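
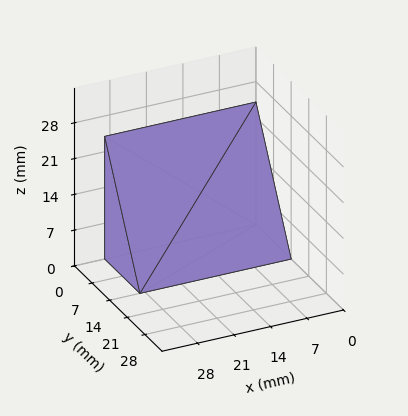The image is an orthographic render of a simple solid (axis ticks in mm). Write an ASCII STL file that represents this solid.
Reading the render: the shape is a wedge (ramp): 29 × 14 mm base, rising to 24 mm along the y=0 edge and sloping linearly to z=0 at y=14 (dimensions read to the nearest mm from the axis ticks). For the STL, each face is triangulated and given an outward normal.

solid part
  facet normal 0.0000 0.0000 -1.0000
    outer loop
      vertex 29.000 14.000 0.000
      vertex 29.000 0.000 0.000
      vertex 0.000 0.000 0.000
    endloop
  endfacet
  facet normal 0.0000 0.0000 -1.0000
    outer loop
      vertex 0.000 14.000 0.000
      vertex 29.000 14.000 0.000
      vertex 0.000 0.000 0.000
    endloop
  endfacet
  facet normal 0.0000 -1.0000 0.0000
    outer loop
      vertex 0.000 0.000 0.000
      vertex 29.000 0.000 0.000
      vertex 29.000 0.000 24.000
    endloop
  endfacet
  facet normal 0.0000 -1.0000 0.0000
    outer loop
      vertex 0.000 0.000 0.000
      vertex 29.000 0.000 24.000
      vertex 0.000 0.000 24.000
    endloop
  endfacet
  facet normal 0.0000 0.8638 0.5039
    outer loop
      vertex 0.000 0.000 24.000
      vertex 29.000 0.000 24.000
      vertex 29.000 14.000 0.000
    endloop
  endfacet
  facet normal 0.0000 0.8638 0.5039
    outer loop
      vertex 0.000 0.000 24.000
      vertex 29.000 14.000 0.000
      vertex 0.000 14.000 0.000
    endloop
  endfacet
  facet normal -1.0000 0.0000 0.0000
    outer loop
      vertex 0.000 0.000 24.000
      vertex 0.000 14.000 0.000
      vertex 0.000 0.000 0.000
    endloop
  endfacet
  facet normal 1.0000 0.0000 0.0000
    outer loop
      vertex 29.000 0.000 0.000
      vertex 29.000 14.000 0.000
      vertex 29.000 0.000 24.000
    endloop
  endfacet
endsolid part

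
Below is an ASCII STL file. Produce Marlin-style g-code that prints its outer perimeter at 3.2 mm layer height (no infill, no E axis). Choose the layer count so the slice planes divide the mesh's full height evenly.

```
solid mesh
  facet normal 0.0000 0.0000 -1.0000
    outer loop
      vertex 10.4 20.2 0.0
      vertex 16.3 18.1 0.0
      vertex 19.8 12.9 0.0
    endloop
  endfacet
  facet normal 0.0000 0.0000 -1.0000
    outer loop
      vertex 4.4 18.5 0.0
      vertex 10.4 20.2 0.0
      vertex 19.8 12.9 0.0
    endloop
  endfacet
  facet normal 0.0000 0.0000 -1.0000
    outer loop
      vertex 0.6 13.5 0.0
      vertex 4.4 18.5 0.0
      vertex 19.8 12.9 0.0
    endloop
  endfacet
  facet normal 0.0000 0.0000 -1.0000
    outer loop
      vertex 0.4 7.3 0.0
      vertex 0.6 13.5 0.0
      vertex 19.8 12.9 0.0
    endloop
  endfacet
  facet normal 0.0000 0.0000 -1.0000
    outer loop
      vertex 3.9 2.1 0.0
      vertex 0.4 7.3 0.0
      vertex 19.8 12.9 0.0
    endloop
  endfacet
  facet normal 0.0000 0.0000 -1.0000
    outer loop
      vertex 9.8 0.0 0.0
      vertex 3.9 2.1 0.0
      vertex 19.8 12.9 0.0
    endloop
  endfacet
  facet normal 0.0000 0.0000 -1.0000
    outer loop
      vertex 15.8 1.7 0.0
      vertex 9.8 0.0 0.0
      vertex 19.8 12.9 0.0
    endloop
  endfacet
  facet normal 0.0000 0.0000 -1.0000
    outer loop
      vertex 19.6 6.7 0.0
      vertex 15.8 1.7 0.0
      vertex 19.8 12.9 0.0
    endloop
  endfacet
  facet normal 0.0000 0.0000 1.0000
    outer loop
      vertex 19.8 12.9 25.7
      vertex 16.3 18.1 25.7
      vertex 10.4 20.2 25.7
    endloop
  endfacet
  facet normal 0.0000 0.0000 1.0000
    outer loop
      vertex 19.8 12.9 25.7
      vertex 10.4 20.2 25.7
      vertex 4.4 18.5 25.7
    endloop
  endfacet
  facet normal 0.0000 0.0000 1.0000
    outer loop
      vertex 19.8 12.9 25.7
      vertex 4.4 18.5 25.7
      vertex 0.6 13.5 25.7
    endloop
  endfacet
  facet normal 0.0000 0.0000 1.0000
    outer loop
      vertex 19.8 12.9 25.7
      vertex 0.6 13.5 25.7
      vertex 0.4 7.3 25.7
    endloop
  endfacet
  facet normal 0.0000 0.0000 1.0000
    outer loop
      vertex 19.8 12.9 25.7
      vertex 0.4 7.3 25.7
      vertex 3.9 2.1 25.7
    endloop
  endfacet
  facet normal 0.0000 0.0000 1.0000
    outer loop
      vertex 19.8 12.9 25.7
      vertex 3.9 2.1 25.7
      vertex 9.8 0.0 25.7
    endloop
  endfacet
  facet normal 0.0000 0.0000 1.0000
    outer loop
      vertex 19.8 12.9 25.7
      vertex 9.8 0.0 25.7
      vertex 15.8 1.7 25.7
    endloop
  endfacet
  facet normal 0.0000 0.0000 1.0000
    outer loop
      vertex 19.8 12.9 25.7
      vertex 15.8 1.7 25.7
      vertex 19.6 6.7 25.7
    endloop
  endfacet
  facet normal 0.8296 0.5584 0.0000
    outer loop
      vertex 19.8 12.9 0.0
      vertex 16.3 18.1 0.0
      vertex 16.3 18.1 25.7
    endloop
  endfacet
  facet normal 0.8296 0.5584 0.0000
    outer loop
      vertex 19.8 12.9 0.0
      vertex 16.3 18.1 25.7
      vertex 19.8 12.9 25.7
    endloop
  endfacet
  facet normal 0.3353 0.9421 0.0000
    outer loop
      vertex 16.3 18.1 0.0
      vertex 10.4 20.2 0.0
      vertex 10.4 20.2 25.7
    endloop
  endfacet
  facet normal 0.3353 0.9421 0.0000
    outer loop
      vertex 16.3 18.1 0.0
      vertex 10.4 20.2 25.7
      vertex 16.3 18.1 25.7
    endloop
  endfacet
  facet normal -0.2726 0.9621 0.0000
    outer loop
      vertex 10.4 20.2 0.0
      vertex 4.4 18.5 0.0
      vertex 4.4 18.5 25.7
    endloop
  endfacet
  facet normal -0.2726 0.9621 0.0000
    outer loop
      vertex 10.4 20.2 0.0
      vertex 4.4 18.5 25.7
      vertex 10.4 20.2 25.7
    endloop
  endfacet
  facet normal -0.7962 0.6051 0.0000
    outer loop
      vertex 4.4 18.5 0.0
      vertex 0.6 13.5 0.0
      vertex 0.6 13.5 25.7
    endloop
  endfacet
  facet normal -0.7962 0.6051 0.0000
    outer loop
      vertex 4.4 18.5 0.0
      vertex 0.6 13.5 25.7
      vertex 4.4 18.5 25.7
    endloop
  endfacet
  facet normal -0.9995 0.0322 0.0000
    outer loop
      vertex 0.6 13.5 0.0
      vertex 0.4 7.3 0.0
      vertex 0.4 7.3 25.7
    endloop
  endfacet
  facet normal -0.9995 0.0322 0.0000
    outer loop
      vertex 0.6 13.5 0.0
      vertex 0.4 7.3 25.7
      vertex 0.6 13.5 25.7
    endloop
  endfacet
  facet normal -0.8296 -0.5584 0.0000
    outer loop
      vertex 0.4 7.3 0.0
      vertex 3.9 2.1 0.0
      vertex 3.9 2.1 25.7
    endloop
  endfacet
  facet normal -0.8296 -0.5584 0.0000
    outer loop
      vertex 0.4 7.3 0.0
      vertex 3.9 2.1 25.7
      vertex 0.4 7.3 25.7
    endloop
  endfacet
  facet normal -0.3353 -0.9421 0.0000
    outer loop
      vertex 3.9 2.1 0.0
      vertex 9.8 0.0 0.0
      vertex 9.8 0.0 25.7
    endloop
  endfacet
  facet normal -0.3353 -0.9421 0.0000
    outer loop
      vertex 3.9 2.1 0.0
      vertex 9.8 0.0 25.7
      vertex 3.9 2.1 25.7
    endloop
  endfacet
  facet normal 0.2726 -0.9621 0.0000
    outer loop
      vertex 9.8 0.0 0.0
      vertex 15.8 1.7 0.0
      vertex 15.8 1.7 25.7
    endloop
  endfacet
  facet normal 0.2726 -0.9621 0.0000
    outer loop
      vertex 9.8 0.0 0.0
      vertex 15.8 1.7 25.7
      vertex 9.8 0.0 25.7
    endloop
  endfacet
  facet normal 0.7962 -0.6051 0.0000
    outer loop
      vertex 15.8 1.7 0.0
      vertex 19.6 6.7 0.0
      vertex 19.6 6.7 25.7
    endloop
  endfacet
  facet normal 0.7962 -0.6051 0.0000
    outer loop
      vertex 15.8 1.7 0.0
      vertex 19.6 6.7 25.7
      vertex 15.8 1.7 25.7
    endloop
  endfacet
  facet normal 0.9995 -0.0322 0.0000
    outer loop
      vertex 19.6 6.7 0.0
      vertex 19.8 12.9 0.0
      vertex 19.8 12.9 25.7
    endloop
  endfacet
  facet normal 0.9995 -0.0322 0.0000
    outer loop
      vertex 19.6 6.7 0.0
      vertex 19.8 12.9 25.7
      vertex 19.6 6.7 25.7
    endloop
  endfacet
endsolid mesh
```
; perimeter-only toolpath
G21 ; units = mm
G90 ; absolute positioning
G28 ; home
; layer 1
G0 Z3.2
G0 X19.8 Y12.9
G1 X16.3 Y18.1
G1 X10.4 Y20.2
G1 X4.4 Y18.5
G1 X0.6 Y13.5
G1 X0.4 Y7.3
G1 X3.9 Y2.1
G1 X9.8 Y0.0
G1 X15.8 Y1.7
G1 X19.6 Y6.7
G1 X19.8 Y12.9
; layer 2
G0 Z6.4
G0 X19.8 Y12.9
G1 X16.3 Y18.1
G1 X10.4 Y20.2
G1 X4.4 Y18.5
G1 X0.6 Y13.5
G1 X0.4 Y7.3
G1 X3.9 Y2.1
G1 X9.8 Y0.0
G1 X15.8 Y1.7
G1 X19.6 Y6.7
G1 X19.8 Y12.9
; layer 3
G0 Z9.6
G0 X19.8 Y12.9
G1 X16.3 Y18.1
G1 X10.4 Y20.2
G1 X4.4 Y18.5
G1 X0.6 Y13.5
G1 X0.4 Y7.3
G1 X3.9 Y2.1
G1 X9.8 Y0.0
G1 X15.8 Y1.7
G1 X19.6 Y6.7
G1 X19.8 Y12.9
; layer 4
G0 Z12.8
G0 X19.8 Y12.9
G1 X16.3 Y18.1
G1 X10.4 Y20.2
G1 X4.4 Y18.5
G1 X0.6 Y13.5
G1 X0.4 Y7.3
G1 X3.9 Y2.1
G1 X9.8 Y0.0
G1 X15.8 Y1.7
G1 X19.6 Y6.7
G1 X19.8 Y12.9
; layer 5
G0 Z16.1
G0 X19.8 Y12.9
G1 X16.3 Y18.1
G1 X10.4 Y20.2
G1 X4.4 Y18.5
G1 X0.6 Y13.5
G1 X0.4 Y7.3
G1 X3.9 Y2.1
G1 X9.8 Y0.0
G1 X15.8 Y1.7
G1 X19.6 Y6.7
G1 X19.8 Y12.9
; layer 6
G0 Z19.3
G0 X19.8 Y12.9
G1 X16.3 Y18.1
G1 X10.4 Y20.2
G1 X4.4 Y18.5
G1 X0.6 Y13.5
G1 X0.4 Y7.3
G1 X3.9 Y2.1
G1 X9.8 Y0.0
G1 X15.8 Y1.7
G1 X19.6 Y6.7
G1 X19.8 Y12.9
; layer 7
G0 Z22.5
G0 X19.8 Y12.9
G1 X16.3 Y18.1
G1 X10.4 Y20.2
G1 X4.4 Y18.5
G1 X0.6 Y13.5
G1 X0.4 Y7.3
G1 X3.9 Y2.1
G1 X9.8 Y0.0
G1 X15.8 Y1.7
G1 X19.6 Y6.7
G1 X19.8 Y12.9
; layer 8
G0 Z25.7
G0 X19.8 Y12.9
G1 X16.3 Y18.1
G1 X10.4 Y20.2
G1 X4.4 Y18.5
G1 X0.6 Y13.5
G1 X0.4 Y7.3
G1 X3.9 Y2.1
G1 X9.8 Y0.0
G1 X15.8 Y1.7
G1 X19.6 Y6.7
G1 X19.8 Y12.9
M2 ; end

The solid is a regular 10-sided prism (a cylinder approximated with 10 flat sides), circumscribed radius ≈ 10.1 mm, height ≈ 25.7 mm. Slicing at Δz = 3.2 mm — 8 equal slices spanning the solid's height, so layer i sits at z = i·h/8 — gives 8 non-empty perimeters. Each is a 10-segment closed polygon; G0 lifts to the layer z and rapids to the start vertex, then G1 traces the edges.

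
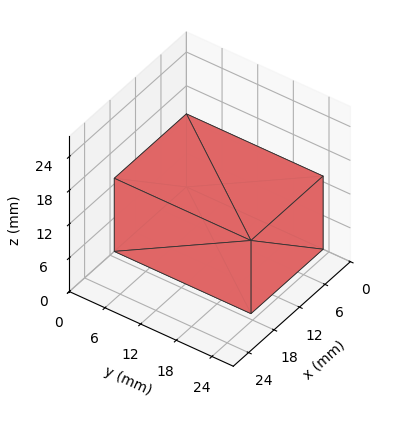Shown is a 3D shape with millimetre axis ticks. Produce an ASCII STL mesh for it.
Reading the render: the shape is a rectangular box, roughly 17 × 23 mm footprint and 13 mm tall (dimensions read to the nearest mm from the axis ticks). For the STL, each face is triangulated and given an outward normal.

solid part
  facet normal 0.0000 0.0000 -1.0000
    outer loop
      vertex 17.00 23.00 0.00
      vertex 17.00 0.00 0.00
      vertex 0.00 0.00 0.00
    endloop
  endfacet
  facet normal 0.0000 0.0000 -1.0000
    outer loop
      vertex 0.00 23.00 0.00
      vertex 17.00 23.00 0.00
      vertex 0.00 0.00 0.00
    endloop
  endfacet
  facet normal 0.0000 0.0000 1.0000
    outer loop
      vertex 0.00 0.00 13.00
      vertex 17.00 0.00 13.00
      vertex 17.00 23.00 13.00
    endloop
  endfacet
  facet normal 0.0000 0.0000 1.0000
    outer loop
      vertex 0.00 0.00 13.00
      vertex 17.00 23.00 13.00
      vertex 0.00 23.00 13.00
    endloop
  endfacet
  facet normal 0.0000 -1.0000 0.0000
    outer loop
      vertex 0.00 0.00 0.00
      vertex 17.00 0.00 0.00
      vertex 17.00 0.00 13.00
    endloop
  endfacet
  facet normal 0.0000 -1.0000 0.0000
    outer loop
      vertex 0.00 0.00 0.00
      vertex 17.00 0.00 13.00
      vertex 0.00 0.00 13.00
    endloop
  endfacet
  facet normal 0.0000 1.0000 0.0000
    outer loop
      vertex 17.00 23.00 13.00
      vertex 17.00 23.00 0.00
      vertex 0.00 23.00 0.00
    endloop
  endfacet
  facet normal 0.0000 1.0000 0.0000
    outer loop
      vertex 0.00 23.00 13.00
      vertex 17.00 23.00 13.00
      vertex 0.00 23.00 0.00
    endloop
  endfacet
  facet normal -1.0000 0.0000 0.0000
    outer loop
      vertex 0.00 23.00 13.00
      vertex 0.00 23.00 0.00
      vertex 0.00 0.00 0.00
    endloop
  endfacet
  facet normal -1.0000 0.0000 0.0000
    outer loop
      vertex 0.00 0.00 13.00
      vertex 0.00 23.00 13.00
      vertex 0.00 0.00 0.00
    endloop
  endfacet
  facet normal 1.0000 0.0000 0.0000
    outer loop
      vertex 17.00 0.00 0.00
      vertex 17.00 23.00 0.00
      vertex 17.00 23.00 13.00
    endloop
  endfacet
  facet normal 1.0000 0.0000 0.0000
    outer loop
      vertex 17.00 0.00 0.00
      vertex 17.00 23.00 13.00
      vertex 17.00 0.00 13.00
    endloop
  endfacet
endsolid part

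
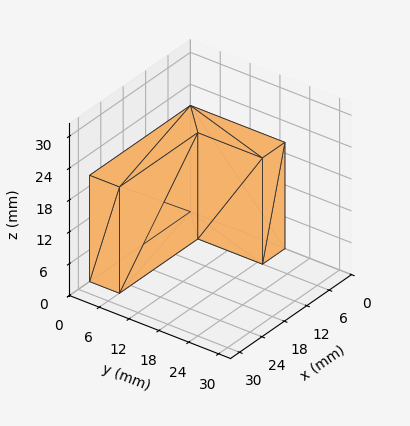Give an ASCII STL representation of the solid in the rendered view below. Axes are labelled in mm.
Reading the render: the shape is an L-shaped prism: outer 27 × 19 mm, arm thicknesses ≈ 6 mm (horizontal) and 6 mm (vertical), extruded 20 mm in z (dimensions read to the nearest mm from the axis ticks). For the STL, each face is triangulated and given an outward normal.

solid part
  facet normal 0.0000 0.0000 -1.0000
    outer loop
      vertex 27.000 6.000 0.000
      vertex 27.000 0.000 0.000
      vertex 0.000 0.000 0.000
    endloop
  endfacet
  facet normal 0.0000 0.0000 -1.0000
    outer loop
      vertex 6.000 6.000 0.000
      vertex 27.000 6.000 0.000
      vertex 0.000 0.000 0.000
    endloop
  endfacet
  facet normal 0.0000 0.0000 -1.0000
    outer loop
      vertex 6.000 19.000 0.000
      vertex 6.000 6.000 0.000
      vertex 0.000 0.000 0.000
    endloop
  endfacet
  facet normal 0.0000 0.0000 -1.0000
    outer loop
      vertex 0.000 19.000 0.000
      vertex 6.000 19.000 0.000
      vertex 0.000 0.000 0.000
    endloop
  endfacet
  facet normal 0.0000 0.0000 1.0000
    outer loop
      vertex 0.000 0.000 20.000
      vertex 27.000 0.000 20.000
      vertex 27.000 6.000 20.000
    endloop
  endfacet
  facet normal 0.0000 0.0000 1.0000
    outer loop
      vertex 0.000 0.000 20.000
      vertex 27.000 6.000 20.000
      vertex 6.000 6.000 20.000
    endloop
  endfacet
  facet normal 0.0000 0.0000 1.0000
    outer loop
      vertex 0.000 0.000 20.000
      vertex 6.000 6.000 20.000
      vertex 6.000 19.000 20.000
    endloop
  endfacet
  facet normal 0.0000 0.0000 1.0000
    outer loop
      vertex 0.000 0.000 20.000
      vertex 6.000 19.000 20.000
      vertex 0.000 19.000 20.000
    endloop
  endfacet
  facet normal 0.0000 -1.0000 0.0000
    outer loop
      vertex 0.000 0.000 0.000
      vertex 27.000 0.000 0.000
      vertex 27.000 0.000 20.000
    endloop
  endfacet
  facet normal 0.0000 -1.0000 0.0000
    outer loop
      vertex 0.000 0.000 0.000
      vertex 27.000 0.000 20.000
      vertex 0.000 0.000 20.000
    endloop
  endfacet
  facet normal 1.0000 0.0000 0.0000
    outer loop
      vertex 27.000 0.000 0.000
      vertex 27.000 6.000 0.000
      vertex 27.000 6.000 20.000
    endloop
  endfacet
  facet normal 1.0000 0.0000 0.0000
    outer loop
      vertex 27.000 0.000 0.000
      vertex 27.000 6.000 20.000
      vertex 27.000 0.000 20.000
    endloop
  endfacet
  facet normal 0.0000 1.0000 0.0000
    outer loop
      vertex 27.000 6.000 0.000
      vertex 6.000 6.000 0.000
      vertex 6.000 6.000 20.000
    endloop
  endfacet
  facet normal 0.0000 1.0000 0.0000
    outer loop
      vertex 27.000 6.000 0.000
      vertex 6.000 6.000 20.000
      vertex 27.000 6.000 20.000
    endloop
  endfacet
  facet normal 1.0000 0.0000 0.0000
    outer loop
      vertex 6.000 6.000 0.000
      vertex 6.000 19.000 0.000
      vertex 6.000 19.000 20.000
    endloop
  endfacet
  facet normal 1.0000 0.0000 0.0000
    outer loop
      vertex 6.000 6.000 0.000
      vertex 6.000 19.000 20.000
      vertex 6.000 6.000 20.000
    endloop
  endfacet
  facet normal 0.0000 1.0000 0.0000
    outer loop
      vertex 6.000 19.000 0.000
      vertex 0.000 19.000 0.000
      vertex 0.000 19.000 20.000
    endloop
  endfacet
  facet normal 0.0000 1.0000 0.0000
    outer loop
      vertex 6.000 19.000 0.000
      vertex 0.000 19.000 20.000
      vertex 6.000 19.000 20.000
    endloop
  endfacet
  facet normal -1.0000 0.0000 0.0000
    outer loop
      vertex 0.000 19.000 0.000
      vertex 0.000 0.000 0.000
      vertex 0.000 0.000 20.000
    endloop
  endfacet
  facet normal -1.0000 0.0000 0.0000
    outer loop
      vertex 0.000 19.000 0.000
      vertex 0.000 0.000 20.000
      vertex 0.000 19.000 20.000
    endloop
  endfacet
endsolid part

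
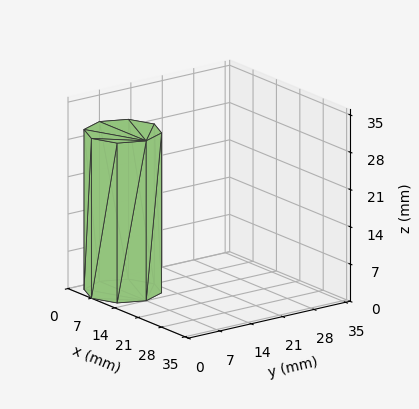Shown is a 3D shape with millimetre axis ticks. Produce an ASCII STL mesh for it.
Reading the render: the shape is a regular 8-sided prism (a cylinder approximated with 8 flat sides), circumscribed radius ≈ 7 mm, height ≈ 30 mm (dimensions read to the nearest mm from the axis ticks). For the STL, each face is triangulated and given an outward normal.

solid part
  facet normal 0.0000 0.0000 -1.0000
    outer loop
      vertex 7.00 14.00 0.00
      vertex 11.95 11.95 0.00
      vertex 14.00 7.00 0.00
    endloop
  endfacet
  facet normal 0.0000 0.0000 -1.0000
    outer loop
      vertex 2.05 11.95 0.00
      vertex 7.00 14.00 0.00
      vertex 14.00 7.00 0.00
    endloop
  endfacet
  facet normal 0.0000 0.0000 -1.0000
    outer loop
      vertex 0.00 7.00 0.00
      vertex 2.05 11.95 0.00
      vertex 14.00 7.00 0.00
    endloop
  endfacet
  facet normal 0.0000 0.0000 -1.0000
    outer loop
      vertex 2.05 2.05 0.00
      vertex 0.00 7.00 0.00
      vertex 14.00 7.00 0.00
    endloop
  endfacet
  facet normal 0.0000 0.0000 -1.0000
    outer loop
      vertex 7.00 0.00 0.00
      vertex 2.05 2.05 0.00
      vertex 14.00 7.00 0.00
    endloop
  endfacet
  facet normal 0.0000 0.0000 -1.0000
    outer loop
      vertex 11.95 2.05 0.00
      vertex 7.00 0.00 0.00
      vertex 14.00 7.00 0.00
    endloop
  endfacet
  facet normal 0.0000 0.0000 1.0000
    outer loop
      vertex 14.00 7.00 30.00
      vertex 11.95 11.95 30.00
      vertex 7.00 14.00 30.00
    endloop
  endfacet
  facet normal 0.0000 0.0000 1.0000
    outer loop
      vertex 14.00 7.00 30.00
      vertex 7.00 14.00 30.00
      vertex 2.05 11.95 30.00
    endloop
  endfacet
  facet normal 0.0000 0.0000 1.0000
    outer loop
      vertex 14.00 7.00 30.00
      vertex 2.05 11.95 30.00
      vertex 0.00 7.00 30.00
    endloop
  endfacet
  facet normal 0.0000 0.0000 1.0000
    outer loop
      vertex 14.00 7.00 30.00
      vertex 0.00 7.00 30.00
      vertex 2.05 2.05 30.00
    endloop
  endfacet
  facet normal 0.0000 0.0000 1.0000
    outer loop
      vertex 14.00 7.00 30.00
      vertex 2.05 2.05 30.00
      vertex 7.00 0.00 30.00
    endloop
  endfacet
  facet normal 0.0000 0.0000 1.0000
    outer loop
      vertex 14.00 7.00 30.00
      vertex 7.00 0.00 30.00
      vertex 11.95 2.05 30.00
    endloop
  endfacet
  facet normal 0.9239 0.3826 0.0000
    outer loop
      vertex 14.00 7.00 0.00
      vertex 11.95 11.95 0.00
      vertex 11.95 11.95 30.00
    endloop
  endfacet
  facet normal 0.9239 0.3826 0.0000
    outer loop
      vertex 14.00 7.00 0.00
      vertex 11.95 11.95 30.00
      vertex 14.00 7.00 30.00
    endloop
  endfacet
  facet normal 0.3826 0.9239 0.0000
    outer loop
      vertex 11.95 11.95 0.00
      vertex 7.00 14.00 0.00
      vertex 7.00 14.00 30.00
    endloop
  endfacet
  facet normal 0.3826 0.9239 0.0000
    outer loop
      vertex 11.95 11.95 0.00
      vertex 7.00 14.00 30.00
      vertex 11.95 11.95 30.00
    endloop
  endfacet
  facet normal -0.3826 0.9239 0.0000
    outer loop
      vertex 7.00 14.00 0.00
      vertex 2.05 11.95 0.00
      vertex 2.05 11.95 30.00
    endloop
  endfacet
  facet normal -0.3826 0.9239 0.0000
    outer loop
      vertex 7.00 14.00 0.00
      vertex 2.05 11.95 30.00
      vertex 7.00 14.00 30.00
    endloop
  endfacet
  facet normal -0.9239 0.3826 0.0000
    outer loop
      vertex 2.05 11.95 0.00
      vertex 0.00 7.00 0.00
      vertex 0.00 7.00 30.00
    endloop
  endfacet
  facet normal -0.9239 0.3826 0.0000
    outer loop
      vertex 2.05 11.95 0.00
      vertex 0.00 7.00 30.00
      vertex 2.05 11.95 30.00
    endloop
  endfacet
  facet normal -0.9239 -0.3826 0.0000
    outer loop
      vertex 0.00 7.00 0.00
      vertex 2.05 2.05 0.00
      vertex 2.05 2.05 30.00
    endloop
  endfacet
  facet normal -0.9239 -0.3826 0.0000
    outer loop
      vertex 0.00 7.00 0.00
      vertex 2.05 2.05 30.00
      vertex 0.00 7.00 30.00
    endloop
  endfacet
  facet normal -0.3826 -0.9239 0.0000
    outer loop
      vertex 2.05 2.05 0.00
      vertex 7.00 0.00 0.00
      vertex 7.00 0.00 30.00
    endloop
  endfacet
  facet normal -0.3826 -0.9239 0.0000
    outer loop
      vertex 2.05 2.05 0.00
      vertex 7.00 0.00 30.00
      vertex 2.05 2.05 30.00
    endloop
  endfacet
  facet normal 0.3826 -0.9239 0.0000
    outer loop
      vertex 7.00 0.00 0.00
      vertex 11.95 2.05 0.00
      vertex 11.95 2.05 30.00
    endloop
  endfacet
  facet normal 0.3826 -0.9239 0.0000
    outer loop
      vertex 7.00 0.00 0.00
      vertex 11.95 2.05 30.00
      vertex 7.00 0.00 30.00
    endloop
  endfacet
  facet normal 0.9239 -0.3826 0.0000
    outer loop
      vertex 11.95 2.05 0.00
      vertex 14.00 7.00 0.00
      vertex 14.00 7.00 30.00
    endloop
  endfacet
  facet normal 0.9239 -0.3826 0.0000
    outer loop
      vertex 11.95 2.05 0.00
      vertex 14.00 7.00 30.00
      vertex 11.95 2.05 30.00
    endloop
  endfacet
endsolid part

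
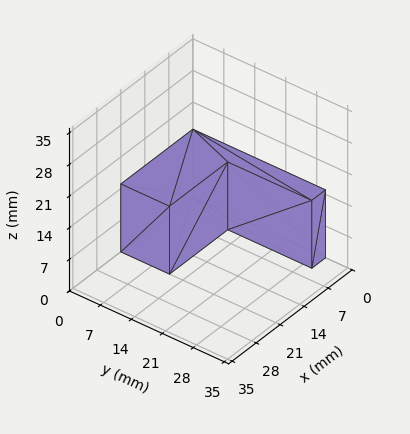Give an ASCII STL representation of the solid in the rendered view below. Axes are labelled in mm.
Reading the render: the shape is an L-shaped prism: outer 21 × 30 mm, arm thicknesses ≈ 11 mm (horizontal) and 4 mm (vertical), extruded 15 mm in z (dimensions read to the nearest mm from the axis ticks). For the STL, each face is triangulated and given an outward normal.

solid part
  facet normal 0.0000 0.0000 -1.0000
    outer loop
      vertex 21.00 11.00 0.00
      vertex 21.00 0.00 0.00
      vertex 0.00 0.00 0.00
    endloop
  endfacet
  facet normal 0.0000 0.0000 -1.0000
    outer loop
      vertex 4.00 11.00 0.00
      vertex 21.00 11.00 0.00
      vertex 0.00 0.00 0.00
    endloop
  endfacet
  facet normal 0.0000 0.0000 -1.0000
    outer loop
      vertex 4.00 30.00 0.00
      vertex 4.00 11.00 0.00
      vertex 0.00 0.00 0.00
    endloop
  endfacet
  facet normal 0.0000 0.0000 -1.0000
    outer loop
      vertex 0.00 30.00 0.00
      vertex 4.00 30.00 0.00
      vertex 0.00 0.00 0.00
    endloop
  endfacet
  facet normal 0.0000 0.0000 1.0000
    outer loop
      vertex 0.00 0.00 15.00
      vertex 21.00 0.00 15.00
      vertex 21.00 11.00 15.00
    endloop
  endfacet
  facet normal 0.0000 0.0000 1.0000
    outer loop
      vertex 0.00 0.00 15.00
      vertex 21.00 11.00 15.00
      vertex 4.00 11.00 15.00
    endloop
  endfacet
  facet normal 0.0000 0.0000 1.0000
    outer loop
      vertex 0.00 0.00 15.00
      vertex 4.00 11.00 15.00
      vertex 4.00 30.00 15.00
    endloop
  endfacet
  facet normal 0.0000 0.0000 1.0000
    outer loop
      vertex 0.00 0.00 15.00
      vertex 4.00 30.00 15.00
      vertex 0.00 30.00 15.00
    endloop
  endfacet
  facet normal 0.0000 -1.0000 0.0000
    outer loop
      vertex 0.00 0.00 0.00
      vertex 21.00 0.00 0.00
      vertex 21.00 0.00 15.00
    endloop
  endfacet
  facet normal 0.0000 -1.0000 0.0000
    outer loop
      vertex 0.00 0.00 0.00
      vertex 21.00 0.00 15.00
      vertex 0.00 0.00 15.00
    endloop
  endfacet
  facet normal 1.0000 0.0000 0.0000
    outer loop
      vertex 21.00 0.00 0.00
      vertex 21.00 11.00 0.00
      vertex 21.00 11.00 15.00
    endloop
  endfacet
  facet normal 1.0000 0.0000 0.0000
    outer loop
      vertex 21.00 0.00 0.00
      vertex 21.00 11.00 15.00
      vertex 21.00 0.00 15.00
    endloop
  endfacet
  facet normal 0.0000 1.0000 0.0000
    outer loop
      vertex 21.00 11.00 0.00
      vertex 4.00 11.00 0.00
      vertex 4.00 11.00 15.00
    endloop
  endfacet
  facet normal 0.0000 1.0000 0.0000
    outer loop
      vertex 21.00 11.00 0.00
      vertex 4.00 11.00 15.00
      vertex 21.00 11.00 15.00
    endloop
  endfacet
  facet normal 1.0000 0.0000 0.0000
    outer loop
      vertex 4.00 11.00 0.00
      vertex 4.00 30.00 0.00
      vertex 4.00 30.00 15.00
    endloop
  endfacet
  facet normal 1.0000 0.0000 0.0000
    outer loop
      vertex 4.00 11.00 0.00
      vertex 4.00 30.00 15.00
      vertex 4.00 11.00 15.00
    endloop
  endfacet
  facet normal 0.0000 1.0000 0.0000
    outer loop
      vertex 4.00 30.00 0.00
      vertex 0.00 30.00 0.00
      vertex 0.00 30.00 15.00
    endloop
  endfacet
  facet normal 0.0000 1.0000 0.0000
    outer loop
      vertex 4.00 30.00 0.00
      vertex 0.00 30.00 15.00
      vertex 4.00 30.00 15.00
    endloop
  endfacet
  facet normal -1.0000 0.0000 0.0000
    outer loop
      vertex 0.00 30.00 0.00
      vertex 0.00 0.00 0.00
      vertex 0.00 0.00 15.00
    endloop
  endfacet
  facet normal -1.0000 0.0000 0.0000
    outer loop
      vertex 0.00 30.00 0.00
      vertex 0.00 0.00 15.00
      vertex 0.00 30.00 15.00
    endloop
  endfacet
endsolid part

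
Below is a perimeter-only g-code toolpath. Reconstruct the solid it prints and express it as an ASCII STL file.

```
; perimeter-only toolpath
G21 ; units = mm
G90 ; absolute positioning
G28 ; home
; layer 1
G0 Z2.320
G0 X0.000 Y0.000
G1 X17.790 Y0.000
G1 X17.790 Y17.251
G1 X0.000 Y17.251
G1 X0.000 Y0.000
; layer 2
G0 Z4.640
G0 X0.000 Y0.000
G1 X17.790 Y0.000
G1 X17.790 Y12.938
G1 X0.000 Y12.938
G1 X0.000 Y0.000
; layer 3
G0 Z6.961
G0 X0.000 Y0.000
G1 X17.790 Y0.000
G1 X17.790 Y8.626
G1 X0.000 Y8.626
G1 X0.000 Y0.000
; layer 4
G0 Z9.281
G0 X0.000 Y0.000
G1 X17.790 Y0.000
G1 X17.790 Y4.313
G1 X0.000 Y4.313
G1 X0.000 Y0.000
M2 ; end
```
solid part
  facet normal 0.0000 0.0000 -1.0000
    outer loop
      vertex 17.790 21.564 0.000
      vertex 17.790 0.000 0.000
      vertex 0.000 0.000 0.000
    endloop
  endfacet
  facet normal 0.0000 0.0000 -1.0000
    outer loop
      vertex 0.000 21.564 0.000
      vertex 17.790 21.564 0.000
      vertex 0.000 0.000 0.000
    endloop
  endfacet
  facet normal 0.0000 -1.0000 0.0000
    outer loop
      vertex 0.000 0.000 0.000
      vertex 17.790 0.000 0.000
      vertex 17.790 0.000 11.601
    endloop
  endfacet
  facet normal 0.0000 -1.0000 0.0000
    outer loop
      vertex 0.000 0.000 0.000
      vertex 17.790 0.000 11.601
      vertex 0.000 0.000 11.601
    endloop
  endfacet
  facet normal 0.0000 0.4738 0.8806
    outer loop
      vertex 0.000 0.000 11.601
      vertex 17.790 0.000 11.601
      vertex 17.790 21.564 0.000
    endloop
  endfacet
  facet normal 0.0000 0.4738 0.8806
    outer loop
      vertex 0.000 0.000 11.601
      vertex 17.790 21.564 0.000
      vertex 0.000 21.564 0.000
    endloop
  endfacet
  facet normal -1.0000 0.0000 0.0000
    outer loop
      vertex 0.000 0.000 11.601
      vertex 0.000 21.564 0.000
      vertex 0.000 0.000 0.000
    endloop
  endfacet
  facet normal 1.0000 0.0000 0.0000
    outer loop
      vertex 17.790 0.000 0.000
      vertex 17.790 21.564 0.000
      vertex 17.790 0.000 11.601
    endloop
  endfacet
endsolid part

The G0 Z moves step by Δz≈2.320 mm. The G1 loops shrink linearly with z, so the solid tapers from its base footprint up to z≈11.6. Closing with a flat bottom cap and the tapered top and triangulating gives 8 facets — a wedge (ramp): 17.8 × 21.6 mm base, rising to 11.6 mm along the y=0 edge and sloping linearly to z=0 at y=21.6.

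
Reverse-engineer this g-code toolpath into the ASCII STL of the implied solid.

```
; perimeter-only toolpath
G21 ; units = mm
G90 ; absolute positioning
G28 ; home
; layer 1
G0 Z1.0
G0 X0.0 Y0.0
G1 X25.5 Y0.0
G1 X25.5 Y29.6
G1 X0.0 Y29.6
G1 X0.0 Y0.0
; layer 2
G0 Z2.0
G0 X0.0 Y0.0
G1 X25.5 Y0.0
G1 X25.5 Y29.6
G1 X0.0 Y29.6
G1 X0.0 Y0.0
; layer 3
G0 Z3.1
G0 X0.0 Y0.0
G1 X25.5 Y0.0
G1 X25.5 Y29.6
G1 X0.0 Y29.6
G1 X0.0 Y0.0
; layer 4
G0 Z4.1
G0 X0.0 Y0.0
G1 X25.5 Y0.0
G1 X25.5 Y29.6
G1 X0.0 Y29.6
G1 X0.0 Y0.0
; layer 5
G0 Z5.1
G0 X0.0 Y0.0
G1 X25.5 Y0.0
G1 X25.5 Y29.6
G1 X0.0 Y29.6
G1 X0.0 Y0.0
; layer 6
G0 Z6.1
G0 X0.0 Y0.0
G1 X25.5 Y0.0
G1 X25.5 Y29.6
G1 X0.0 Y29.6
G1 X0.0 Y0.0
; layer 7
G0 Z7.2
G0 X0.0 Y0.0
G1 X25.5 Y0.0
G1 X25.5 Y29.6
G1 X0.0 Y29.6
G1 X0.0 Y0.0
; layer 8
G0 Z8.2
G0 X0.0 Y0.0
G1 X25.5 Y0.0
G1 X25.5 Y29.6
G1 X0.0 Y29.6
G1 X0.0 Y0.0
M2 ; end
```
solid part
  facet normal 0.0000 0.0000 -1.0000
    outer loop
      vertex 25.5 29.6 0.0
      vertex 25.5 0.0 0.0
      vertex 0.0 0.0 0.0
    endloop
  endfacet
  facet normal 0.0000 0.0000 -1.0000
    outer loop
      vertex 0.0 29.6 0.0
      vertex 25.5 29.6 0.0
      vertex 0.0 0.0 0.0
    endloop
  endfacet
  facet normal 0.0000 0.0000 1.0000
    outer loop
      vertex 0.0 0.0 8.2
      vertex 25.5 0.0 8.2
      vertex 25.5 29.6 8.2
    endloop
  endfacet
  facet normal 0.0000 0.0000 1.0000
    outer loop
      vertex 0.0 0.0 8.2
      vertex 25.5 29.6 8.2
      vertex 0.0 29.6 8.2
    endloop
  endfacet
  facet normal 0.0000 -1.0000 0.0000
    outer loop
      vertex 0.0 0.0 0.0
      vertex 25.5 0.0 0.0
      vertex 25.5 0.0 8.2
    endloop
  endfacet
  facet normal 0.0000 -1.0000 0.0000
    outer loop
      vertex 0.0 0.0 0.0
      vertex 25.5 0.0 8.2
      vertex 0.0 0.0 8.2
    endloop
  endfacet
  facet normal 0.0000 1.0000 0.0000
    outer loop
      vertex 25.5 29.6 8.2
      vertex 25.5 29.6 0.0
      vertex 0.0 29.6 0.0
    endloop
  endfacet
  facet normal 0.0000 1.0000 0.0000
    outer loop
      vertex 0.0 29.6 8.2
      vertex 25.5 29.6 8.2
      vertex 0.0 29.6 0.0
    endloop
  endfacet
  facet normal -1.0000 0.0000 0.0000
    outer loop
      vertex 0.0 29.6 8.2
      vertex 0.0 29.6 0.0
      vertex 0.0 0.0 0.0
    endloop
  endfacet
  facet normal -1.0000 0.0000 0.0000
    outer loop
      vertex 0.0 0.0 8.2
      vertex 0.0 29.6 8.2
      vertex 0.0 0.0 0.0
    endloop
  endfacet
  facet normal 1.0000 0.0000 0.0000
    outer loop
      vertex 25.5 0.0 0.0
      vertex 25.5 29.6 0.0
      vertex 25.5 29.6 8.2
    endloop
  endfacet
  facet normal 1.0000 0.0000 0.0000
    outer loop
      vertex 25.5 0.0 0.0
      vertex 25.5 29.6 8.2
      vertex 25.5 0.0 8.2
    endloop
  endfacet
endsolid part

The G0 Z moves step by Δz≈1.0 mm. Every layer's G1 loop is the same polygon, so the solid is a straight extrusion of it from z=0 to z≈8.2. Closing with flat bottom and top caps and triangulating gives 12 facets — a rectangular box, roughly 25.5 × 29.6 mm footprint and 8.2 mm tall.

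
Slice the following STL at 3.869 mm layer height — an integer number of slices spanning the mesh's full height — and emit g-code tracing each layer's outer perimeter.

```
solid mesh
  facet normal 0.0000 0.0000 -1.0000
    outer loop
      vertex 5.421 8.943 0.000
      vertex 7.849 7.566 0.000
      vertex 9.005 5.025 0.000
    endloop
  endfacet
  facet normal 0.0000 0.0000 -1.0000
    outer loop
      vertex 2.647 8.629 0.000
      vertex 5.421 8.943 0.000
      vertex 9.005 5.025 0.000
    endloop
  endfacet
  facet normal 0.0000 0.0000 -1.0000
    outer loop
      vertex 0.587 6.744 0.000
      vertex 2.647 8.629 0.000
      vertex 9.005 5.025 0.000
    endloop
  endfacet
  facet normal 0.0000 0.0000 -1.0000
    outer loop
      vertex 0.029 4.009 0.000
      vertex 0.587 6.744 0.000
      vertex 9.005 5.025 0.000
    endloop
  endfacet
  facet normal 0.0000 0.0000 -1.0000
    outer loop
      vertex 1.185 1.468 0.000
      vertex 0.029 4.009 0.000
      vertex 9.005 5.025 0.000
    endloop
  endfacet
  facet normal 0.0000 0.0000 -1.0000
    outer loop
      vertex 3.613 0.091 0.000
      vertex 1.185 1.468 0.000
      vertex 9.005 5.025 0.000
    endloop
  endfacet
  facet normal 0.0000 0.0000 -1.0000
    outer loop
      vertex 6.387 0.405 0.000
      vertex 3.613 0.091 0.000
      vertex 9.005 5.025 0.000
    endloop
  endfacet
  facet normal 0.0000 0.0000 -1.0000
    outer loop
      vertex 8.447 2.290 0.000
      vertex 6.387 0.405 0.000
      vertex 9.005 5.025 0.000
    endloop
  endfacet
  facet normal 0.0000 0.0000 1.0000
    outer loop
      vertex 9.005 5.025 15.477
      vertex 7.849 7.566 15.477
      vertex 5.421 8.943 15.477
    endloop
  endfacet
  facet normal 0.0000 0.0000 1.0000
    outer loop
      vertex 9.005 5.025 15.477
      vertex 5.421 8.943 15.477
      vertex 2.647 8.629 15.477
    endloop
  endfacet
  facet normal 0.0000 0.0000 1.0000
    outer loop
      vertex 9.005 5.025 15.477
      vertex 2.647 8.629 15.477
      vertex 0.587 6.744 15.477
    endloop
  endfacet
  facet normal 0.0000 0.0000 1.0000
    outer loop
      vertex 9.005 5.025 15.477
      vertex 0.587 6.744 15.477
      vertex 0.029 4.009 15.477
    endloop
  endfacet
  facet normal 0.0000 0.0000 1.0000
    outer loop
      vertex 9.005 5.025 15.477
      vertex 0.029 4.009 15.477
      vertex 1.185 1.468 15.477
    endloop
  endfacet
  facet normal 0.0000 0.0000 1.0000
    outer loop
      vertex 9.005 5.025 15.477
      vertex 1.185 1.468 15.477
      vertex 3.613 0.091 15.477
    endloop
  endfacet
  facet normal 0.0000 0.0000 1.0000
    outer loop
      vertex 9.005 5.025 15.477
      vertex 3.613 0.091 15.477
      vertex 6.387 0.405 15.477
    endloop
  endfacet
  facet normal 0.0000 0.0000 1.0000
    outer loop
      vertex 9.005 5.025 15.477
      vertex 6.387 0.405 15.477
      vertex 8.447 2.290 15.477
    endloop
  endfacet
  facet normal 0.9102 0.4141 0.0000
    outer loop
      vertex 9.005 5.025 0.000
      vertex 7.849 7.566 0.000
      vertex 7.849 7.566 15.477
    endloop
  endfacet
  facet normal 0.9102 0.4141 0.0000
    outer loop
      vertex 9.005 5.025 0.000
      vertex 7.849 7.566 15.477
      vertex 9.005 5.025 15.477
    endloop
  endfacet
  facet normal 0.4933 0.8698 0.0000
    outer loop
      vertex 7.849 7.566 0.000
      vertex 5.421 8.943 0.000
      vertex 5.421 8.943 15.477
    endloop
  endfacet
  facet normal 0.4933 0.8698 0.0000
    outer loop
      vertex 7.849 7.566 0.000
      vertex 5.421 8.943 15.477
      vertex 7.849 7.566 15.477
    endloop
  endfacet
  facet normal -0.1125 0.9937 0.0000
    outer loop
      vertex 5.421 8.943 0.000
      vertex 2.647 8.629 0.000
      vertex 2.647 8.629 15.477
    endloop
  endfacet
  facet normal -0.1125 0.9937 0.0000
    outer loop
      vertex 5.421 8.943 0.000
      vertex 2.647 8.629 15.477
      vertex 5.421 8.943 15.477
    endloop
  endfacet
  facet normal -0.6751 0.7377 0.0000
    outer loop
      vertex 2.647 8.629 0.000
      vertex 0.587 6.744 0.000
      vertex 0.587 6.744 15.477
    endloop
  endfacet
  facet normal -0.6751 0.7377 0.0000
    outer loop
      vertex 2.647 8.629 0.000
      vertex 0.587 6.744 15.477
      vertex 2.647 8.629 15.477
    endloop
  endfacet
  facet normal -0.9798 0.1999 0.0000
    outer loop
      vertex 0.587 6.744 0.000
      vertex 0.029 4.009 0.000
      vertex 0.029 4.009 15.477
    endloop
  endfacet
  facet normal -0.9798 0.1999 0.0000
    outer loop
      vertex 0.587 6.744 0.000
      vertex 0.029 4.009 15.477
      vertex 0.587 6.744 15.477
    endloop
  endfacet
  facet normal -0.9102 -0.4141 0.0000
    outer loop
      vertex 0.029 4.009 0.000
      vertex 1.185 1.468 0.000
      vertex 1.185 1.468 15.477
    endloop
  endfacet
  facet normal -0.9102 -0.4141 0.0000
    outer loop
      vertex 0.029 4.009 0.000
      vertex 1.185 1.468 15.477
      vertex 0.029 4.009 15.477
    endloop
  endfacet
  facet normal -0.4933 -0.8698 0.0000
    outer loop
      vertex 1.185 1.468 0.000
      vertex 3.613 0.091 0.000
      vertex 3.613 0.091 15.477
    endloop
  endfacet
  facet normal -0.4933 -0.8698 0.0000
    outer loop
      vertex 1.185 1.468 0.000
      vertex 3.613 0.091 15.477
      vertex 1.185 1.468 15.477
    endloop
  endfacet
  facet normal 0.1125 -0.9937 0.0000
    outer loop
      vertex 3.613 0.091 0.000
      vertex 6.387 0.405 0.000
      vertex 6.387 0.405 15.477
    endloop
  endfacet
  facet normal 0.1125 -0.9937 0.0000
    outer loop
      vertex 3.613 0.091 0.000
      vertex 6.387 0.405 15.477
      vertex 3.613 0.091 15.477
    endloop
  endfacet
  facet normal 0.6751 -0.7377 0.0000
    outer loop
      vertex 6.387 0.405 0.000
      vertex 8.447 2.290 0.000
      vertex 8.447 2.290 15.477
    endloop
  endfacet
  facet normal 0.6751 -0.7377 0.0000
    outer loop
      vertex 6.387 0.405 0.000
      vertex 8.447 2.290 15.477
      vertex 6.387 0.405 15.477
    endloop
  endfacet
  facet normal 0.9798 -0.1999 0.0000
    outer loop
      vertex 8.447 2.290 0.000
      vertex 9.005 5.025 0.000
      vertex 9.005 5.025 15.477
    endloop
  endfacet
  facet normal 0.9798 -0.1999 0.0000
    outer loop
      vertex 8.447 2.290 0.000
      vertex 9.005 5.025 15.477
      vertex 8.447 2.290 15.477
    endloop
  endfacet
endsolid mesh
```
; perimeter-only toolpath
G21 ; units = mm
G90 ; absolute positioning
G28 ; home
; layer 1
G0 Z3.869
G0 X9.005 Y5.025
G1 X7.849 Y7.566
G1 X5.421 Y8.943
G1 X2.647 Y8.629
G1 X0.587 Y6.744
G1 X0.029 Y4.009
G1 X1.185 Y1.468
G1 X3.613 Y0.091
G1 X6.387 Y0.405
G1 X8.447 Y2.290
G1 X9.005 Y5.025
; layer 2
G0 Z7.739
G0 X9.005 Y5.025
G1 X7.849 Y7.566
G1 X5.421 Y8.943
G1 X2.647 Y8.629
G1 X0.587 Y6.744
G1 X0.029 Y4.009
G1 X1.185 Y1.468
G1 X3.613 Y0.091
G1 X6.387 Y0.405
G1 X8.447 Y2.290
G1 X9.005 Y5.025
; layer 3
G0 Z11.608
G0 X9.005 Y5.025
G1 X7.849 Y7.566
G1 X5.421 Y8.943
G1 X2.647 Y8.629
G1 X0.587 Y6.744
G1 X0.029 Y4.009
G1 X1.185 Y1.468
G1 X3.613 Y0.091
G1 X6.387 Y0.405
G1 X8.447 Y2.290
G1 X9.005 Y5.025
; layer 4
G0 Z15.477
G0 X9.005 Y5.025
G1 X7.849 Y7.566
G1 X5.421 Y8.943
G1 X2.647 Y8.629
G1 X0.587 Y6.744
G1 X0.029 Y4.009
G1 X1.185 Y1.468
G1 X3.613 Y0.091
G1 X6.387 Y0.405
G1 X8.447 Y2.290
G1 X9.005 Y5.025
M2 ; end

The solid is a regular 10-sided prism (a cylinder approximated with 10 flat sides), circumscribed radius ≈ 4.52 mm, height ≈ 15.5 mm. Slicing at Δz = 3.869 mm — 4 equal slices spanning the solid's height, so layer i sits at z = i·h/4 — gives 4 non-empty perimeters. Each is a 10-segment closed polygon; G0 lifts to the layer z and rapids to the start vertex, then G1 traces the edges.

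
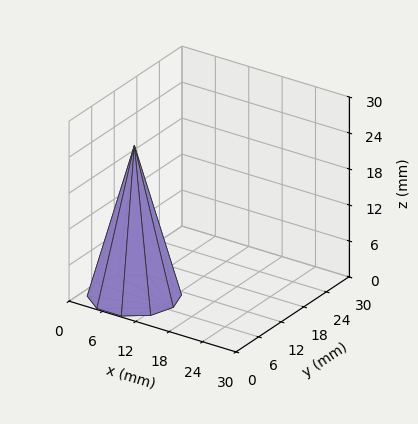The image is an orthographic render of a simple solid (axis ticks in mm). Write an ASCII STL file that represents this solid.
Reading the render: the shape is a regular 10-sided pyramid, base circumscribed radius ≈ 7 mm, apex at z ≈ 25 mm (dimensions read to the nearest mm from the axis ticks). For the STL, each face is triangulated and given an outward normal.

solid part
  facet normal 0.0000 0.0000 -1.0000
    outer loop
      vertex 9.2 13.7 0.0
      vertex 12.7 11.1 0.0
      vertex 14.0 7.0 0.0
    endloop
  endfacet
  facet normal 0.0000 0.0000 -1.0000
    outer loop
      vertex 4.8 13.7 0.0
      vertex 9.2 13.7 0.0
      vertex 14.0 7.0 0.0
    endloop
  endfacet
  facet normal 0.0000 0.0000 -1.0000
    outer loop
      vertex 1.3 11.1 0.0
      vertex 4.8 13.7 0.0
      vertex 14.0 7.0 0.0
    endloop
  endfacet
  facet normal 0.0000 0.0000 -1.0000
    outer loop
      vertex 0.0 7.0 0.0
      vertex 1.3 11.1 0.0
      vertex 14.0 7.0 0.0
    endloop
  endfacet
  facet normal 0.0000 0.0000 -1.0000
    outer loop
      vertex 1.3 2.9 0.0
      vertex 0.0 7.0 0.0
      vertex 14.0 7.0 0.0
    endloop
  endfacet
  facet normal 0.0000 0.0000 -1.0000
    outer loop
      vertex 4.8 0.3 0.0
      vertex 1.3 2.9 0.0
      vertex 14.0 7.0 0.0
    endloop
  endfacet
  facet normal 0.0000 0.0000 -1.0000
    outer loop
      vertex 9.2 0.3 0.0
      vertex 4.8 0.3 0.0
      vertex 14.0 7.0 0.0
    endloop
  endfacet
  facet normal 0.0000 0.0000 -1.0000
    outer loop
      vertex 12.7 2.9 0.0
      vertex 9.2 0.3 0.0
      vertex 14.0 7.0 0.0
    endloop
  endfacet
  facet normal 0.9210 0.2920 0.2579
    outer loop
      vertex 14.0 7.0 0.0
      vertex 12.7 11.1 0.0
      vertex 7.0 7.0 25.0
    endloop
  endfacet
  facet normal 0.5761 0.7755 0.2585
    outer loop
      vertex 12.7 11.1 0.0
      vertex 9.2 13.7 0.0
      vertex 7.0 7.0 25.0
    endloop
  endfacet
  facet normal 0.0000 0.9659 0.2589
    outer loop
      vertex 9.2 13.7 0.0
      vertex 4.8 13.7 0.0
      vertex 7.0 7.0 25.0
    endloop
  endfacet
  facet normal -0.5761 0.7755 0.2585
    outer loop
      vertex 4.8 13.7 0.0
      vertex 1.3 11.1 0.0
      vertex 7.0 7.0 25.0
    endloop
  endfacet
  facet normal -0.9210 0.2920 0.2579
    outer loop
      vertex 1.3 11.1 0.0
      vertex 0.0 7.0 0.0
      vertex 7.0 7.0 25.0
    endloop
  endfacet
  facet normal -0.9210 -0.2920 0.2579
    outer loop
      vertex 0.0 7.0 0.0
      vertex 1.3 2.9 0.0
      vertex 7.0 7.0 25.0
    endloop
  endfacet
  facet normal -0.5761 -0.7755 0.2585
    outer loop
      vertex 1.3 2.9 0.0
      vertex 4.8 0.3 0.0
      vertex 7.0 7.0 25.0
    endloop
  endfacet
  facet normal 0.0000 -0.9659 0.2589
    outer loop
      vertex 4.8 0.3 0.0
      vertex 9.2 0.3 0.0
      vertex 7.0 7.0 25.0
    endloop
  endfacet
  facet normal 0.5761 -0.7755 0.2585
    outer loop
      vertex 9.2 0.3 0.0
      vertex 12.7 2.9 0.0
      vertex 7.0 7.0 25.0
    endloop
  endfacet
  facet normal 0.9210 -0.2920 0.2579
    outer loop
      vertex 12.7 2.9 0.0
      vertex 14.0 7.0 0.0
      vertex 7.0 7.0 25.0
    endloop
  endfacet
endsolid part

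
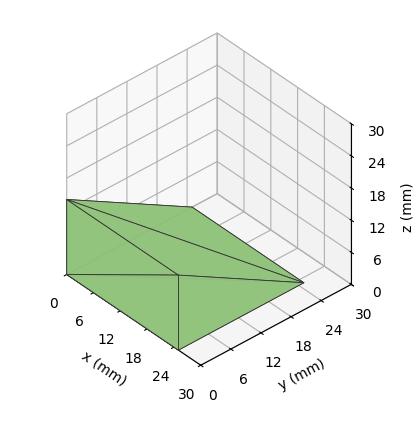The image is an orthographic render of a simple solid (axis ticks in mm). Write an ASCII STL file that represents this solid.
Reading the render: the shape is a wedge (ramp): 25 × 25 mm base, rising to 14 mm along the y=0 edge and sloping linearly to z=0 at y=25 (dimensions read to the nearest mm from the axis ticks). For the STL, each face is triangulated and given an outward normal.

solid part
  facet normal 0.0000 0.0000 -1.0000
    outer loop
      vertex 25.000 25.000 0.000
      vertex 25.000 0.000 0.000
      vertex 0.000 0.000 0.000
    endloop
  endfacet
  facet normal 0.0000 0.0000 -1.0000
    outer loop
      vertex 0.000 25.000 0.000
      vertex 25.000 25.000 0.000
      vertex 0.000 0.000 0.000
    endloop
  endfacet
  facet normal 0.0000 -1.0000 0.0000
    outer loop
      vertex 0.000 0.000 0.000
      vertex 25.000 0.000 0.000
      vertex 25.000 0.000 14.000
    endloop
  endfacet
  facet normal 0.0000 -1.0000 0.0000
    outer loop
      vertex 0.000 0.000 0.000
      vertex 25.000 0.000 14.000
      vertex 0.000 0.000 14.000
    endloop
  endfacet
  facet normal 0.0000 0.4886 0.8725
    outer loop
      vertex 0.000 0.000 14.000
      vertex 25.000 0.000 14.000
      vertex 25.000 25.000 0.000
    endloop
  endfacet
  facet normal 0.0000 0.4886 0.8725
    outer loop
      vertex 0.000 0.000 14.000
      vertex 25.000 25.000 0.000
      vertex 0.000 25.000 0.000
    endloop
  endfacet
  facet normal -1.0000 0.0000 0.0000
    outer loop
      vertex 0.000 0.000 14.000
      vertex 0.000 25.000 0.000
      vertex 0.000 0.000 0.000
    endloop
  endfacet
  facet normal 1.0000 0.0000 0.0000
    outer loop
      vertex 25.000 0.000 0.000
      vertex 25.000 25.000 0.000
      vertex 25.000 0.000 14.000
    endloop
  endfacet
endsolid part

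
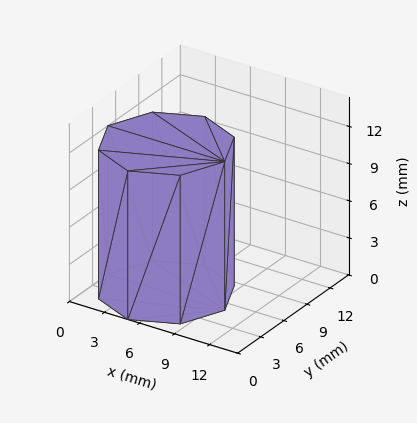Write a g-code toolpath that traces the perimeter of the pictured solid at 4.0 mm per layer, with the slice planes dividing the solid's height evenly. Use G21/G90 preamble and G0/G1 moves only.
Reading the render: the shape is a regular 8-sided prism (a cylinder approximated with 8 flat sides), circumscribed radius ≈ 5 mm, height ≈ 12 mm (dimensions read to the nearest mm from the axis ticks). For the g-code, the solid's height is divided into equal slices at the stated Δz and each level perimeter traced with G1 moves after a G0 lift.

; perimeter-only toolpath
G21 ; units = mm
G90 ; absolute positioning
G28 ; home
; layer 1
G0 Z4.0
G0 X10.0 Y5.0
G1 X8.5 Y8.5
G1 X5.0 Y10.0
G1 X1.5 Y8.5
G1 X0.0 Y5.0
G1 X1.5 Y1.5
G1 X5.0 Y0.0
G1 X8.5 Y1.5
G1 X10.0 Y5.0
; layer 2
G0 Z8.0
G0 X10.0 Y5.0
G1 X8.5 Y8.5
G1 X5.0 Y10.0
G1 X1.5 Y8.5
G1 X0.0 Y5.0
G1 X1.5 Y1.5
G1 X5.0 Y0.0
G1 X8.5 Y1.5
G1 X10.0 Y5.0
; layer 3
G0 Z12.0
G0 X10.0 Y5.0
G1 X8.5 Y8.5
G1 X5.0 Y10.0
G1 X1.5 Y8.5
G1 X0.0 Y5.0
G1 X1.5 Y1.5
G1 X5.0 Y0.0
G1 X8.5 Y1.5
G1 X10.0 Y5.0
M2 ; end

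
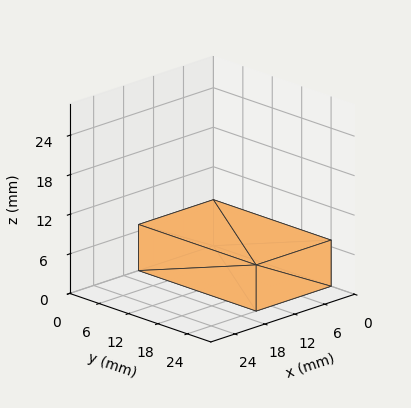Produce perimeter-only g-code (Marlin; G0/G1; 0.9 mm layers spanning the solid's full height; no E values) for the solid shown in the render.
Reading the render: the shape is a rectangular box, roughly 15 × 24 mm footprint and 7 mm tall (dimensions read to the nearest mm from the axis ticks). For the g-code, the solid's height is divided into equal slices at the stated Δz and each level perimeter traced with G1 moves after a G0 lift.

; perimeter-only toolpath
G21 ; units = mm
G90 ; absolute positioning
G28 ; home
; layer 1
G0 Z0.9
G0 X0.0 Y0.0
G1 X15.0 Y0.0
G1 X15.0 Y24.0
G1 X0.0 Y24.0
G1 X0.0 Y0.0
; layer 2
G0 Z1.8
G0 X0.0 Y0.0
G1 X15.0 Y0.0
G1 X15.0 Y24.0
G1 X0.0 Y24.0
G1 X0.0 Y0.0
; layer 3
G0 Z2.6
G0 X0.0 Y0.0
G1 X15.0 Y0.0
G1 X15.0 Y24.0
G1 X0.0 Y24.0
G1 X0.0 Y0.0
; layer 4
G0 Z3.5
G0 X0.0 Y0.0
G1 X15.0 Y0.0
G1 X15.0 Y24.0
G1 X0.0 Y24.0
G1 X0.0 Y0.0
; layer 5
G0 Z4.4
G0 X0.0 Y0.0
G1 X15.0 Y0.0
G1 X15.0 Y24.0
G1 X0.0 Y24.0
G1 X0.0 Y0.0
; layer 6
G0 Z5.2
G0 X0.0 Y0.0
G1 X15.0 Y0.0
G1 X15.0 Y24.0
G1 X0.0 Y24.0
G1 X0.0 Y0.0
; layer 7
G0 Z6.1
G0 X0.0 Y0.0
G1 X15.0 Y0.0
G1 X15.0 Y24.0
G1 X0.0 Y24.0
G1 X0.0 Y0.0
; layer 8
G0 Z7.0
G0 X0.0 Y0.0
G1 X15.0 Y0.0
G1 X15.0 Y24.0
G1 X0.0 Y24.0
G1 X0.0 Y0.0
M2 ; end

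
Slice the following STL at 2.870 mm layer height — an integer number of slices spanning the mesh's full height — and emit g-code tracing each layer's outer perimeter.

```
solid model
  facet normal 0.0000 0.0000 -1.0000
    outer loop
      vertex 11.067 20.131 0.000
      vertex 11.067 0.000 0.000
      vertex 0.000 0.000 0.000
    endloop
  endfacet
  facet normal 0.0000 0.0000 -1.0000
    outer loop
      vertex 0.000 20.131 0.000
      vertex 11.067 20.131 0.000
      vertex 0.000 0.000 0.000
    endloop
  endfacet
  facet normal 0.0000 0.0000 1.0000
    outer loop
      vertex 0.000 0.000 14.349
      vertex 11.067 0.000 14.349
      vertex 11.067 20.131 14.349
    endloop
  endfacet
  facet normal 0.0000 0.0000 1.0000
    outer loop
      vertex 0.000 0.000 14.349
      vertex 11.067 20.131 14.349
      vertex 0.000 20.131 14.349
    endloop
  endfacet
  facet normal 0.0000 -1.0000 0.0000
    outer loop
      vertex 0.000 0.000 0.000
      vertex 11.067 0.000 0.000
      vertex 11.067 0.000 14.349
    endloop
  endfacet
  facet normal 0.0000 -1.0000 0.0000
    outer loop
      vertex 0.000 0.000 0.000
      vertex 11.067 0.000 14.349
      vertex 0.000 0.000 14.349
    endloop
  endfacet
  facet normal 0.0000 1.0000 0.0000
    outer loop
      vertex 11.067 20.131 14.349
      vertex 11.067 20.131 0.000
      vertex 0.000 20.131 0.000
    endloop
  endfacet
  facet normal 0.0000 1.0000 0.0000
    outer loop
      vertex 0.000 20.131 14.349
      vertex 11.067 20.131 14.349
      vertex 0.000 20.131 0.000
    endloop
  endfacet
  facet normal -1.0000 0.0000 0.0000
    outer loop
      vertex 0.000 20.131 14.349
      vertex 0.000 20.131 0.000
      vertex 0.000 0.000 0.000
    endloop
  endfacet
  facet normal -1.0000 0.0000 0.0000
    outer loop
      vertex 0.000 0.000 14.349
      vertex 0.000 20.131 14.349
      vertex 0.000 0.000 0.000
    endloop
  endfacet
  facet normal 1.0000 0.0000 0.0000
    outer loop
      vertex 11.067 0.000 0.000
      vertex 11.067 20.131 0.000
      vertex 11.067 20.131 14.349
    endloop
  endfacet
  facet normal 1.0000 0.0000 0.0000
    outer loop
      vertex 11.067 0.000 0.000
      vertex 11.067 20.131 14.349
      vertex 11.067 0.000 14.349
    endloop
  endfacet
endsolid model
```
; perimeter-only toolpath
G21 ; units = mm
G90 ; absolute positioning
G28 ; home
; layer 1
G0 Z2.870
G0 X0.000 Y0.000
G1 X11.067 Y0.000
G1 X11.067 Y20.131
G1 X0.000 Y20.131
G1 X0.000 Y0.000
; layer 2
G0 Z5.740
G0 X0.000 Y0.000
G1 X11.067 Y0.000
G1 X11.067 Y20.131
G1 X0.000 Y20.131
G1 X0.000 Y0.000
; layer 3
G0 Z8.609
G0 X0.000 Y0.000
G1 X11.067 Y0.000
G1 X11.067 Y20.131
G1 X0.000 Y20.131
G1 X0.000 Y0.000
; layer 4
G0 Z11.479
G0 X0.000 Y0.000
G1 X11.067 Y0.000
G1 X11.067 Y20.131
G1 X0.000 Y20.131
G1 X0.000 Y0.000
; layer 5
G0 Z14.349
G0 X0.000 Y0.000
G1 X11.067 Y0.000
G1 X11.067 Y20.131
G1 X0.000 Y20.131
G1 X0.000 Y0.000
M2 ; end

The solid is a rectangular box, roughly 11.1 × 20.1 mm footprint and 14.3 mm tall. Slicing at Δz = 2.870 mm — 5 equal slices spanning the solid's height, so layer i sits at z = i·h/5 — gives 5 non-empty perimeters. Each is a 4-segment closed polygon; G0 lifts to the layer z and rapids to the start vertex, then G1 traces the edges.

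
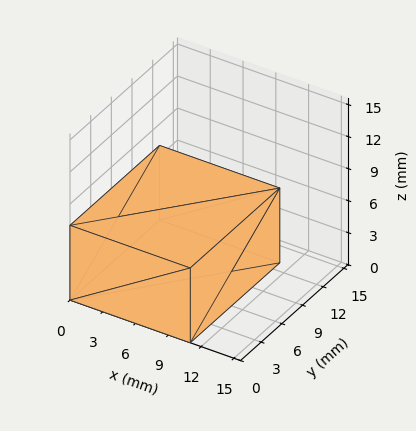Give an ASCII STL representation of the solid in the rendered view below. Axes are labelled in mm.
Reading the render: the shape is a rectangular box, roughly 11 × 13 mm footprint and 7 mm tall (dimensions read to the nearest mm from the axis ticks). For the STL, each face is triangulated and given an outward normal.

solid part
  facet normal 0.0000 0.0000 -1.0000
    outer loop
      vertex 11.0 13.0 0.0
      vertex 11.0 0.0 0.0
      vertex 0.0 0.0 0.0
    endloop
  endfacet
  facet normal 0.0000 0.0000 -1.0000
    outer loop
      vertex 0.0 13.0 0.0
      vertex 11.0 13.0 0.0
      vertex 0.0 0.0 0.0
    endloop
  endfacet
  facet normal 0.0000 0.0000 1.0000
    outer loop
      vertex 0.0 0.0 7.0
      vertex 11.0 0.0 7.0
      vertex 11.0 13.0 7.0
    endloop
  endfacet
  facet normal 0.0000 0.0000 1.0000
    outer loop
      vertex 0.0 0.0 7.0
      vertex 11.0 13.0 7.0
      vertex 0.0 13.0 7.0
    endloop
  endfacet
  facet normal 0.0000 -1.0000 0.0000
    outer loop
      vertex 0.0 0.0 0.0
      vertex 11.0 0.0 0.0
      vertex 11.0 0.0 7.0
    endloop
  endfacet
  facet normal 0.0000 -1.0000 0.0000
    outer loop
      vertex 0.0 0.0 0.0
      vertex 11.0 0.0 7.0
      vertex 0.0 0.0 7.0
    endloop
  endfacet
  facet normal 0.0000 1.0000 0.0000
    outer loop
      vertex 11.0 13.0 7.0
      vertex 11.0 13.0 0.0
      vertex 0.0 13.0 0.0
    endloop
  endfacet
  facet normal 0.0000 1.0000 0.0000
    outer loop
      vertex 0.0 13.0 7.0
      vertex 11.0 13.0 7.0
      vertex 0.0 13.0 0.0
    endloop
  endfacet
  facet normal -1.0000 0.0000 0.0000
    outer loop
      vertex 0.0 13.0 7.0
      vertex 0.0 13.0 0.0
      vertex 0.0 0.0 0.0
    endloop
  endfacet
  facet normal -1.0000 0.0000 0.0000
    outer loop
      vertex 0.0 0.0 7.0
      vertex 0.0 13.0 7.0
      vertex 0.0 0.0 0.0
    endloop
  endfacet
  facet normal 1.0000 0.0000 0.0000
    outer loop
      vertex 11.0 0.0 0.0
      vertex 11.0 13.0 0.0
      vertex 11.0 13.0 7.0
    endloop
  endfacet
  facet normal 1.0000 0.0000 0.0000
    outer loop
      vertex 11.0 0.0 0.0
      vertex 11.0 13.0 7.0
      vertex 11.0 0.0 7.0
    endloop
  endfacet
endsolid part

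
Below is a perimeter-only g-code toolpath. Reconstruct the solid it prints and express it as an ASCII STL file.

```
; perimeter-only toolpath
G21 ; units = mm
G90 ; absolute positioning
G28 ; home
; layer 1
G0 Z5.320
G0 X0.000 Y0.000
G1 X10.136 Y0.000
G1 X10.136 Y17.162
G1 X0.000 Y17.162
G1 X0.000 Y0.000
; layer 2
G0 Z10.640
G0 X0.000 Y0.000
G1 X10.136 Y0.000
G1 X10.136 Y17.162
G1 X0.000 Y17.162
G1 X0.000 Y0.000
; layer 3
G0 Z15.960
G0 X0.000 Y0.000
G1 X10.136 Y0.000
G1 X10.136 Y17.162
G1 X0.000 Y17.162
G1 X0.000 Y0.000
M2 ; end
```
solid part
  facet normal 0.0000 0.0000 -1.0000
    outer loop
      vertex 10.136 17.162 0.000
      vertex 10.136 0.000 0.000
      vertex 0.000 0.000 0.000
    endloop
  endfacet
  facet normal 0.0000 0.0000 -1.0000
    outer loop
      vertex 0.000 17.162 0.000
      vertex 10.136 17.162 0.000
      vertex 0.000 0.000 0.000
    endloop
  endfacet
  facet normal 0.0000 0.0000 1.0000
    outer loop
      vertex 0.000 0.000 15.960
      vertex 10.136 0.000 15.960
      vertex 10.136 17.162 15.960
    endloop
  endfacet
  facet normal 0.0000 0.0000 1.0000
    outer loop
      vertex 0.000 0.000 15.960
      vertex 10.136 17.162 15.960
      vertex 0.000 17.162 15.960
    endloop
  endfacet
  facet normal 0.0000 -1.0000 0.0000
    outer loop
      vertex 0.000 0.000 0.000
      vertex 10.136 0.000 0.000
      vertex 10.136 0.000 15.960
    endloop
  endfacet
  facet normal 0.0000 -1.0000 0.0000
    outer loop
      vertex 0.000 0.000 0.000
      vertex 10.136 0.000 15.960
      vertex 0.000 0.000 15.960
    endloop
  endfacet
  facet normal 0.0000 1.0000 0.0000
    outer loop
      vertex 10.136 17.162 15.960
      vertex 10.136 17.162 0.000
      vertex 0.000 17.162 0.000
    endloop
  endfacet
  facet normal 0.0000 1.0000 0.0000
    outer loop
      vertex 0.000 17.162 15.960
      vertex 10.136 17.162 15.960
      vertex 0.000 17.162 0.000
    endloop
  endfacet
  facet normal -1.0000 0.0000 0.0000
    outer loop
      vertex 0.000 17.162 15.960
      vertex 0.000 17.162 0.000
      vertex 0.000 0.000 0.000
    endloop
  endfacet
  facet normal -1.0000 0.0000 0.0000
    outer loop
      vertex 0.000 0.000 15.960
      vertex 0.000 17.162 15.960
      vertex 0.000 0.000 0.000
    endloop
  endfacet
  facet normal 1.0000 0.0000 0.0000
    outer loop
      vertex 10.136 0.000 0.000
      vertex 10.136 17.162 0.000
      vertex 10.136 17.162 15.960
    endloop
  endfacet
  facet normal 1.0000 0.0000 0.0000
    outer loop
      vertex 10.136 0.000 0.000
      vertex 10.136 17.162 15.960
      vertex 10.136 0.000 15.960
    endloop
  endfacet
endsolid part

The G0 Z moves step by Δz≈5.320 mm. Every layer's G1 loop is the same polygon, so the solid is a straight extrusion of it from z=0 to z≈16. Closing with flat bottom and top caps and triangulating gives 12 facets — a rectangular box, roughly 10.1 × 17.2 mm footprint and 16 mm tall.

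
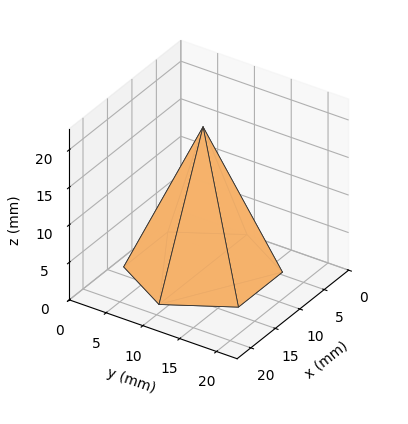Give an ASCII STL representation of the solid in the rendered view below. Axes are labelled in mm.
Reading the render: the shape is a regular 6-sided pyramid, base circumscribed radius ≈ 9 mm, apex at z ≈ 19 mm (dimensions read to the nearest mm from the axis ticks). For the STL, each face is triangulated and given an outward normal.

solid part
  facet normal 0.0000 0.0000 -1.0000
    outer loop
      vertex 4.500 16.794 0.000
      vertex 13.500 16.794 0.000
      vertex 18.000 9.000 0.000
    endloop
  endfacet
  facet normal 0.0000 0.0000 -1.0000
    outer loop
      vertex 0.000 9.000 0.000
      vertex 4.500 16.794 0.000
      vertex 18.000 9.000 0.000
    endloop
  endfacet
  facet normal 0.0000 0.0000 -1.0000
    outer loop
      vertex 4.500 1.206 0.000
      vertex 0.000 9.000 0.000
      vertex 18.000 9.000 0.000
    endloop
  endfacet
  facet normal 0.0000 0.0000 -1.0000
    outer loop
      vertex 13.500 1.206 0.000
      vertex 4.500 1.206 0.000
      vertex 18.000 9.000 0.000
    endloop
  endfacet
  facet normal 0.8012 0.4626 0.3795
    outer loop
      vertex 18.000 9.000 0.000
      vertex 13.500 16.794 0.000
      vertex 9.000 9.000 19.000
    endloop
  endfacet
  facet normal 0.0000 0.9252 0.3795
    outer loop
      vertex 13.500 16.794 0.000
      vertex 4.500 16.794 0.000
      vertex 9.000 9.000 19.000
    endloop
  endfacet
  facet normal -0.8012 0.4626 0.3795
    outer loop
      vertex 4.500 16.794 0.000
      vertex 0.000 9.000 0.000
      vertex 9.000 9.000 19.000
    endloop
  endfacet
  facet normal -0.8012 -0.4626 0.3795
    outer loop
      vertex 0.000 9.000 0.000
      vertex 4.500 1.206 0.000
      vertex 9.000 9.000 19.000
    endloop
  endfacet
  facet normal 0.0000 -0.9252 0.3795
    outer loop
      vertex 4.500 1.206 0.000
      vertex 13.500 1.206 0.000
      vertex 9.000 9.000 19.000
    endloop
  endfacet
  facet normal 0.8012 -0.4626 0.3795
    outer loop
      vertex 13.500 1.206 0.000
      vertex 18.000 9.000 0.000
      vertex 9.000 9.000 19.000
    endloop
  endfacet
endsolid part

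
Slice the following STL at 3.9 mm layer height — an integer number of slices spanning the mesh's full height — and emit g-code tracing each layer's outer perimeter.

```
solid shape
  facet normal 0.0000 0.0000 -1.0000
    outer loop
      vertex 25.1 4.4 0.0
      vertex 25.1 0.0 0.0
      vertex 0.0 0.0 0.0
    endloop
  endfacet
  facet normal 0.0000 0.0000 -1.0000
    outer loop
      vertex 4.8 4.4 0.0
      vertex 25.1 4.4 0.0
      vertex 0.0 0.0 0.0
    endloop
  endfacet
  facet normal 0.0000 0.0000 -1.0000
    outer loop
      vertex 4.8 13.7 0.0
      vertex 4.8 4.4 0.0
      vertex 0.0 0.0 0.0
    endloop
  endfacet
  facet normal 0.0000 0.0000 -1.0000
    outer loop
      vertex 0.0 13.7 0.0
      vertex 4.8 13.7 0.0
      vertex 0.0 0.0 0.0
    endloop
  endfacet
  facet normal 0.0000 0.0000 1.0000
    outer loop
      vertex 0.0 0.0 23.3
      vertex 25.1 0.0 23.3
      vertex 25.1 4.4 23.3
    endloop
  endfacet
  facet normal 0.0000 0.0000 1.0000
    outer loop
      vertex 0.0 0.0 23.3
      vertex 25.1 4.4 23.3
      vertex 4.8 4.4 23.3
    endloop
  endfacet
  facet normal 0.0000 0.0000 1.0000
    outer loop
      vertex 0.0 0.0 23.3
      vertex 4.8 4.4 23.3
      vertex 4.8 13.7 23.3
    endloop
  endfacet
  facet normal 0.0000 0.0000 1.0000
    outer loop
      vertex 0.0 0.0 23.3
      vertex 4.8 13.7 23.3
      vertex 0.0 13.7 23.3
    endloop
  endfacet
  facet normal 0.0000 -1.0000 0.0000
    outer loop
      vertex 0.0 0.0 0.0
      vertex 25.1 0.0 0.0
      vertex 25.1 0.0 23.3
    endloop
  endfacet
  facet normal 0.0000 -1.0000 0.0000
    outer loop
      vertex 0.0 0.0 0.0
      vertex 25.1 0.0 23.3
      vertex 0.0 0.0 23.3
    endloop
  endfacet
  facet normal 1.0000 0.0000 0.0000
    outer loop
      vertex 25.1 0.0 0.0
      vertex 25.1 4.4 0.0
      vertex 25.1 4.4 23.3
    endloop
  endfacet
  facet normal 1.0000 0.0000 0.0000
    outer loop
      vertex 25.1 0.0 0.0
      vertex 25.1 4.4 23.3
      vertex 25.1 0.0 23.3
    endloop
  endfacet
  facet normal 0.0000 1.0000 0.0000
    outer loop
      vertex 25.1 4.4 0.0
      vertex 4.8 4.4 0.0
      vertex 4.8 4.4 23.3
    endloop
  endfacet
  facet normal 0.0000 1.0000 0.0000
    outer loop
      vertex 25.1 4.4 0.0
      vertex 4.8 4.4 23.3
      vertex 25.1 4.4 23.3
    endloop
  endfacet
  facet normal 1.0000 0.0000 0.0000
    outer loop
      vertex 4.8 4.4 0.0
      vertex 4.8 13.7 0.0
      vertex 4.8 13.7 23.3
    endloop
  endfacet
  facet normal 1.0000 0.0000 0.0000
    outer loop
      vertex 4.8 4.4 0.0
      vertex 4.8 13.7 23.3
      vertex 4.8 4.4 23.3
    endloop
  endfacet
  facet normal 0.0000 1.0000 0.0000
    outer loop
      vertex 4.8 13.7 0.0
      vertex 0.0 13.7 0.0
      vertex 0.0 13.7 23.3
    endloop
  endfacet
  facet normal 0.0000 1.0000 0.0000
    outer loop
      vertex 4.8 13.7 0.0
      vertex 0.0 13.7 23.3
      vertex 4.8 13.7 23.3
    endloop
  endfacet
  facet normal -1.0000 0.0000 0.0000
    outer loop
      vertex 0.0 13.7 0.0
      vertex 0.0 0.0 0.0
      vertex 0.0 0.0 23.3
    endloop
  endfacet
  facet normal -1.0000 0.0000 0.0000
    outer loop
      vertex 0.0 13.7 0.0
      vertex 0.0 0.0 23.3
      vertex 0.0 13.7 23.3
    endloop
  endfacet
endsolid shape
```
; perimeter-only toolpath
G21 ; units = mm
G90 ; absolute positioning
G28 ; home
; layer 1
G0 Z3.9
G0 X0.0 Y0.0
G1 X25.1 Y0.0
G1 X25.1 Y4.4
G1 X4.8 Y4.4
G1 X4.8 Y13.7
G1 X0.0 Y13.7
G1 X0.0 Y0.0
; layer 2
G0 Z7.8
G0 X0.0 Y0.0
G1 X25.1 Y0.0
G1 X25.1 Y4.4
G1 X4.8 Y4.4
G1 X4.8 Y13.7
G1 X0.0 Y13.7
G1 X0.0 Y0.0
; layer 3
G0 Z11.7
G0 X0.0 Y0.0
G1 X25.1 Y0.0
G1 X25.1 Y4.4
G1 X4.8 Y4.4
G1 X4.8 Y13.7
G1 X0.0 Y13.7
G1 X0.0 Y0.0
; layer 4
G0 Z15.5
G0 X0.0 Y0.0
G1 X25.1 Y0.0
G1 X25.1 Y4.4
G1 X4.8 Y4.4
G1 X4.8 Y13.7
G1 X0.0 Y13.7
G1 X0.0 Y0.0
; layer 5
G0 Z19.4
G0 X0.0 Y0.0
G1 X25.1 Y0.0
G1 X25.1 Y4.4
G1 X4.8 Y4.4
G1 X4.8 Y13.7
G1 X0.0 Y13.7
G1 X0.0 Y0.0
; layer 6
G0 Z23.3
G0 X0.0 Y0.0
G1 X25.1 Y0.0
G1 X25.1 Y4.4
G1 X4.8 Y4.4
G1 X4.8 Y13.7
G1 X0.0 Y13.7
G1 X0.0 Y0.0
M2 ; end

The solid is an L-shaped prism: outer 25.1 × 13.7 mm, arm thicknesses ≈ 4.4 mm (horizontal) and 4.8 mm (vertical), extruded 23.3 mm in z. Slicing at Δz = 3.9 mm — 6 equal slices spanning the solid's height, so layer i sits at z = i·h/6 — gives 6 non-empty perimeters. Each is a 6-segment closed polygon; G0 lifts to the layer z and rapids to the start vertex, then G1 traces the edges.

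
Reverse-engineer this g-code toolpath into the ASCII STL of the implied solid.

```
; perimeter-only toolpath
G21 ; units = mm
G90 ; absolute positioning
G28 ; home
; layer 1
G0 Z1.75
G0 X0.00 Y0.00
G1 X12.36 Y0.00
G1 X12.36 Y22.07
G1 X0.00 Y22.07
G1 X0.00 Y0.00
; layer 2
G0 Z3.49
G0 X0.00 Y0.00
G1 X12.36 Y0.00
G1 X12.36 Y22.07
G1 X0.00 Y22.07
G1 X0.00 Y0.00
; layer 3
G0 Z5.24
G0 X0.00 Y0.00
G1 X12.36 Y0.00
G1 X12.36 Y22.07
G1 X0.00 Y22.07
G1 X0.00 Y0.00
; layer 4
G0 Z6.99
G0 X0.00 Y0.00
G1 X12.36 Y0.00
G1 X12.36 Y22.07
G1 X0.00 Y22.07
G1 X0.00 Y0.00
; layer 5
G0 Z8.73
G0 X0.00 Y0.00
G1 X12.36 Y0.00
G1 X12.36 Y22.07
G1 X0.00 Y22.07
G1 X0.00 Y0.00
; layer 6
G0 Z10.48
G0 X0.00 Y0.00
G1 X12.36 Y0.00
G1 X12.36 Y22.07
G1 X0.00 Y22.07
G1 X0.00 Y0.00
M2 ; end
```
solid part
  facet normal 0.0000 0.0000 -1.0000
    outer loop
      vertex 12.36 22.07 0.00
      vertex 12.36 0.00 0.00
      vertex 0.00 0.00 0.00
    endloop
  endfacet
  facet normal 0.0000 0.0000 -1.0000
    outer loop
      vertex 0.00 22.07 0.00
      vertex 12.36 22.07 0.00
      vertex 0.00 0.00 0.00
    endloop
  endfacet
  facet normal 0.0000 0.0000 1.0000
    outer loop
      vertex 0.00 0.00 10.48
      vertex 12.36 0.00 10.48
      vertex 12.36 22.07 10.48
    endloop
  endfacet
  facet normal 0.0000 0.0000 1.0000
    outer loop
      vertex 0.00 0.00 10.48
      vertex 12.36 22.07 10.48
      vertex 0.00 22.07 10.48
    endloop
  endfacet
  facet normal 0.0000 -1.0000 0.0000
    outer loop
      vertex 0.00 0.00 0.00
      vertex 12.36 0.00 0.00
      vertex 12.36 0.00 10.48
    endloop
  endfacet
  facet normal 0.0000 -1.0000 0.0000
    outer loop
      vertex 0.00 0.00 0.00
      vertex 12.36 0.00 10.48
      vertex 0.00 0.00 10.48
    endloop
  endfacet
  facet normal 0.0000 1.0000 0.0000
    outer loop
      vertex 12.36 22.07 10.48
      vertex 12.36 22.07 0.00
      vertex 0.00 22.07 0.00
    endloop
  endfacet
  facet normal 0.0000 1.0000 0.0000
    outer loop
      vertex 0.00 22.07 10.48
      vertex 12.36 22.07 10.48
      vertex 0.00 22.07 0.00
    endloop
  endfacet
  facet normal -1.0000 0.0000 0.0000
    outer loop
      vertex 0.00 22.07 10.48
      vertex 0.00 22.07 0.00
      vertex 0.00 0.00 0.00
    endloop
  endfacet
  facet normal -1.0000 0.0000 0.0000
    outer loop
      vertex 0.00 0.00 10.48
      vertex 0.00 22.07 10.48
      vertex 0.00 0.00 0.00
    endloop
  endfacet
  facet normal 1.0000 0.0000 0.0000
    outer loop
      vertex 12.36 0.00 0.00
      vertex 12.36 22.07 0.00
      vertex 12.36 22.07 10.48
    endloop
  endfacet
  facet normal 1.0000 0.0000 0.0000
    outer loop
      vertex 12.36 0.00 0.00
      vertex 12.36 22.07 10.48
      vertex 12.36 0.00 10.48
    endloop
  endfacet
endsolid part

The G0 Z moves step by Δz≈1.75 mm. Every layer's G1 loop is the same polygon, so the solid is a straight extrusion of it from z=0 to z≈10.5. Closing with flat bottom and top caps and triangulating gives 12 facets — a rectangular box, roughly 12.4 × 22.1 mm footprint and 10.5 mm tall.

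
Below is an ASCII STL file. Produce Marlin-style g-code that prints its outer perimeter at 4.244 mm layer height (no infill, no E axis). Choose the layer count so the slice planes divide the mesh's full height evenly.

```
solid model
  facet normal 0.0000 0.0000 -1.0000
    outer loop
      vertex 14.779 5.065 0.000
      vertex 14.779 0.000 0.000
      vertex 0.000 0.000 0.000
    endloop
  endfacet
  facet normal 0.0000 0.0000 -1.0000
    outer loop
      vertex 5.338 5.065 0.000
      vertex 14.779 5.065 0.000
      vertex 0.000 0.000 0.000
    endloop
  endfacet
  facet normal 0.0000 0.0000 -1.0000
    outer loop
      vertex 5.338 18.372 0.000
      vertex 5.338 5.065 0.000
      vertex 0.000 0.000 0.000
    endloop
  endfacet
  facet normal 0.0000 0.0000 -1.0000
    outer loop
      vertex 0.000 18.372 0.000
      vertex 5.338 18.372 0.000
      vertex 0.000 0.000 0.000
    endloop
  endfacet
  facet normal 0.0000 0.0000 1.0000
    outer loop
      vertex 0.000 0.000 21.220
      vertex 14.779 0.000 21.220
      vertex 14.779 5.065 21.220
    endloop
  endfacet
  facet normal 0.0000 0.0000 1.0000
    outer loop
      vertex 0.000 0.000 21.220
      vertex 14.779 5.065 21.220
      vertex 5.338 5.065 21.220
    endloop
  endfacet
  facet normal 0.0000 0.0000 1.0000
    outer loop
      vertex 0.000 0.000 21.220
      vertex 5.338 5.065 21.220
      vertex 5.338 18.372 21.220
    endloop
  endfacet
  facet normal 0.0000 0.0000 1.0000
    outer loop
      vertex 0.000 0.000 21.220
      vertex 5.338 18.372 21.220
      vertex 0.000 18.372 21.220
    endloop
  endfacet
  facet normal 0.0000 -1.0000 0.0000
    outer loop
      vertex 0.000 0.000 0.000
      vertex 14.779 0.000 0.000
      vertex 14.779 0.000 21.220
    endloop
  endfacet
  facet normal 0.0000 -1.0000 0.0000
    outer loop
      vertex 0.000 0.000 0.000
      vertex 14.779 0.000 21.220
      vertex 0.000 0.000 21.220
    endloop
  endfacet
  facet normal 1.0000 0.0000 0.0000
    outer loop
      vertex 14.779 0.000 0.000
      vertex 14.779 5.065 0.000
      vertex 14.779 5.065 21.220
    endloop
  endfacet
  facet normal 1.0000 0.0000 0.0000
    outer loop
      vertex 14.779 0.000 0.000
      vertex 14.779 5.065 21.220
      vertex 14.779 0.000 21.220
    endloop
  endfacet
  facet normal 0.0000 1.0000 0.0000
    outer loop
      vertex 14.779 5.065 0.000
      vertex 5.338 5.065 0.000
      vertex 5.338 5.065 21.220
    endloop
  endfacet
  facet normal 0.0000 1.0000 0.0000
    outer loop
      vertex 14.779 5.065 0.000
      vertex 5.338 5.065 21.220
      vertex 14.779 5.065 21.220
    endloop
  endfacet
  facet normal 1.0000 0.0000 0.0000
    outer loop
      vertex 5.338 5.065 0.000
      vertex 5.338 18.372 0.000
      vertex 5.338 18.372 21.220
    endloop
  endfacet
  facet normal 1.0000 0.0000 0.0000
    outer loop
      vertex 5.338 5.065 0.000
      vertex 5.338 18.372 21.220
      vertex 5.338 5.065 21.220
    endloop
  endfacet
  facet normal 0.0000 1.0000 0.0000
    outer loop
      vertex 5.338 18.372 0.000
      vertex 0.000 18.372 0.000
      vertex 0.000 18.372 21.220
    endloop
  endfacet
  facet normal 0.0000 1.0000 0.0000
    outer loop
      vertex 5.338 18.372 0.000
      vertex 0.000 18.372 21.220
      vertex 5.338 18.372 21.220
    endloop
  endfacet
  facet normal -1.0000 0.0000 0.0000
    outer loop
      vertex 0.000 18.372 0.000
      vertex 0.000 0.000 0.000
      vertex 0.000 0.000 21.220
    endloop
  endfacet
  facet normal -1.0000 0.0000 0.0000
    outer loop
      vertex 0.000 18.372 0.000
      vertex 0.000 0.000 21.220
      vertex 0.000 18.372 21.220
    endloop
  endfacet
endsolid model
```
; perimeter-only toolpath
G21 ; units = mm
G90 ; absolute positioning
G28 ; home
; layer 1
G0 Z4.244
G0 X0.000 Y0.000
G1 X14.779 Y0.000
G1 X14.779 Y5.065
G1 X5.338 Y5.065
G1 X5.338 Y18.372
G1 X0.000 Y18.372
G1 X0.000 Y0.000
; layer 2
G0 Z8.488
G0 X0.000 Y0.000
G1 X14.779 Y0.000
G1 X14.779 Y5.065
G1 X5.338 Y5.065
G1 X5.338 Y18.372
G1 X0.000 Y18.372
G1 X0.000 Y0.000
; layer 3
G0 Z12.732
G0 X0.000 Y0.000
G1 X14.779 Y0.000
G1 X14.779 Y5.065
G1 X5.338 Y5.065
G1 X5.338 Y18.372
G1 X0.000 Y18.372
G1 X0.000 Y0.000
; layer 4
G0 Z16.976
G0 X0.000 Y0.000
G1 X14.779 Y0.000
G1 X14.779 Y5.065
G1 X5.338 Y5.065
G1 X5.338 Y18.372
G1 X0.000 Y18.372
G1 X0.000 Y0.000
; layer 5
G0 Z21.220
G0 X0.000 Y0.000
G1 X14.779 Y0.000
G1 X14.779 Y5.065
G1 X5.338 Y5.065
G1 X5.338 Y18.372
G1 X0.000 Y18.372
G1 X0.000 Y0.000
M2 ; end

The solid is an L-shaped prism: outer 14.8 × 18.4 mm, arm thicknesses ≈ 5.07 mm (horizontal) and 5.34 mm (vertical), extruded 21.2 mm in z. Slicing at Δz = 4.244 mm — 5 equal slices spanning the solid's height, so layer i sits at z = i·h/5 — gives 5 non-empty perimeters. Each is a 6-segment closed polygon; G0 lifts to the layer z and rapids to the start vertex, then G1 traces the edges.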